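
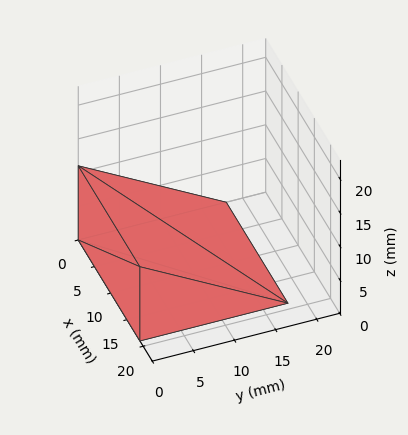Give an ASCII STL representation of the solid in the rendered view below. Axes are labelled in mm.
Reading the render: the shape is a wedge (ramp): 19 × 18 mm base, rising to 11 mm along the y=0 edge and sloping linearly to z=0 at y=18 (dimensions read to the nearest mm from the axis ticks). For the STL, each face is triangulated and given an outward normal.

solid part
  facet normal 0.0000 0.0000 -1.0000
    outer loop
      vertex 19.00 18.00 0.00
      vertex 19.00 0.00 0.00
      vertex 0.00 0.00 0.00
    endloop
  endfacet
  facet normal 0.0000 0.0000 -1.0000
    outer loop
      vertex 0.00 18.00 0.00
      vertex 19.00 18.00 0.00
      vertex 0.00 0.00 0.00
    endloop
  endfacet
  facet normal 0.0000 -1.0000 0.0000
    outer loop
      vertex 0.00 0.00 0.00
      vertex 19.00 0.00 0.00
      vertex 19.00 0.00 11.00
    endloop
  endfacet
  facet normal 0.0000 -1.0000 0.0000
    outer loop
      vertex 0.00 0.00 0.00
      vertex 19.00 0.00 11.00
      vertex 0.00 0.00 11.00
    endloop
  endfacet
  facet normal 0.0000 0.5215 0.8533
    outer loop
      vertex 0.00 0.00 11.00
      vertex 19.00 0.00 11.00
      vertex 19.00 18.00 0.00
    endloop
  endfacet
  facet normal 0.0000 0.5215 0.8533
    outer loop
      vertex 0.00 0.00 11.00
      vertex 19.00 18.00 0.00
      vertex 0.00 18.00 0.00
    endloop
  endfacet
  facet normal -1.0000 0.0000 0.0000
    outer loop
      vertex 0.00 0.00 11.00
      vertex 0.00 18.00 0.00
      vertex 0.00 0.00 0.00
    endloop
  endfacet
  facet normal 1.0000 0.0000 0.0000
    outer loop
      vertex 19.00 0.00 0.00
      vertex 19.00 18.00 0.00
      vertex 19.00 0.00 11.00
    endloop
  endfacet
endsolid part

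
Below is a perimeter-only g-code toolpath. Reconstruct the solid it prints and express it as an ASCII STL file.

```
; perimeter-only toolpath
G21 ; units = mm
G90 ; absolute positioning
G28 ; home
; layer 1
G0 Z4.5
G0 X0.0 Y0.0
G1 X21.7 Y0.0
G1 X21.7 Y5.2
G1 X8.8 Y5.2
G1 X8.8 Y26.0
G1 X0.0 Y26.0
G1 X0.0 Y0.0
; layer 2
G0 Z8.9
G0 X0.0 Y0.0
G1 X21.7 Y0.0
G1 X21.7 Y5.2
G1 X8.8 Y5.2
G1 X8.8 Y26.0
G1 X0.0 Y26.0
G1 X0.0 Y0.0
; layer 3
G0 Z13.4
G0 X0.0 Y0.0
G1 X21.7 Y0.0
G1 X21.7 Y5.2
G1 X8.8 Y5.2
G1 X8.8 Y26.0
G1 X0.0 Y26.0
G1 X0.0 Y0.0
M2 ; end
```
solid part
  facet normal 0.0000 0.0000 -1.0000
    outer loop
      vertex 21.7 5.2 0.0
      vertex 21.7 0.0 0.0
      vertex 0.0 0.0 0.0
    endloop
  endfacet
  facet normal 0.0000 0.0000 -1.0000
    outer loop
      vertex 8.8 5.2 0.0
      vertex 21.7 5.2 0.0
      vertex 0.0 0.0 0.0
    endloop
  endfacet
  facet normal 0.0000 0.0000 -1.0000
    outer loop
      vertex 8.8 26.0 0.0
      vertex 8.8 5.2 0.0
      vertex 0.0 0.0 0.0
    endloop
  endfacet
  facet normal 0.0000 0.0000 -1.0000
    outer loop
      vertex 0.0 26.0 0.0
      vertex 8.8 26.0 0.0
      vertex 0.0 0.0 0.0
    endloop
  endfacet
  facet normal 0.0000 0.0000 1.0000
    outer loop
      vertex 0.0 0.0 13.4
      vertex 21.7 0.0 13.4
      vertex 21.7 5.2 13.4
    endloop
  endfacet
  facet normal 0.0000 0.0000 1.0000
    outer loop
      vertex 0.0 0.0 13.4
      vertex 21.7 5.2 13.4
      vertex 8.8 5.2 13.4
    endloop
  endfacet
  facet normal 0.0000 0.0000 1.0000
    outer loop
      vertex 0.0 0.0 13.4
      vertex 8.8 5.2 13.4
      vertex 8.8 26.0 13.4
    endloop
  endfacet
  facet normal 0.0000 0.0000 1.0000
    outer loop
      vertex 0.0 0.0 13.4
      vertex 8.8 26.0 13.4
      vertex 0.0 26.0 13.4
    endloop
  endfacet
  facet normal 0.0000 -1.0000 0.0000
    outer loop
      vertex 0.0 0.0 0.0
      vertex 21.7 0.0 0.0
      vertex 21.7 0.0 13.4
    endloop
  endfacet
  facet normal 0.0000 -1.0000 0.0000
    outer loop
      vertex 0.0 0.0 0.0
      vertex 21.7 0.0 13.4
      vertex 0.0 0.0 13.4
    endloop
  endfacet
  facet normal 1.0000 0.0000 0.0000
    outer loop
      vertex 21.7 0.0 0.0
      vertex 21.7 5.2 0.0
      vertex 21.7 5.2 13.4
    endloop
  endfacet
  facet normal 1.0000 0.0000 0.0000
    outer loop
      vertex 21.7 0.0 0.0
      vertex 21.7 5.2 13.4
      vertex 21.7 0.0 13.4
    endloop
  endfacet
  facet normal 0.0000 1.0000 0.0000
    outer loop
      vertex 21.7 5.2 0.0
      vertex 8.8 5.2 0.0
      vertex 8.8 5.2 13.4
    endloop
  endfacet
  facet normal 0.0000 1.0000 0.0000
    outer loop
      vertex 21.7 5.2 0.0
      vertex 8.8 5.2 13.4
      vertex 21.7 5.2 13.4
    endloop
  endfacet
  facet normal 1.0000 0.0000 0.0000
    outer loop
      vertex 8.8 5.2 0.0
      vertex 8.8 26.0 0.0
      vertex 8.8 26.0 13.4
    endloop
  endfacet
  facet normal 1.0000 0.0000 0.0000
    outer loop
      vertex 8.8 5.2 0.0
      vertex 8.8 26.0 13.4
      vertex 8.8 5.2 13.4
    endloop
  endfacet
  facet normal 0.0000 1.0000 0.0000
    outer loop
      vertex 8.8 26.0 0.0
      vertex 0.0 26.0 0.0
      vertex 0.0 26.0 13.4
    endloop
  endfacet
  facet normal 0.0000 1.0000 0.0000
    outer loop
      vertex 8.8 26.0 0.0
      vertex 0.0 26.0 13.4
      vertex 8.8 26.0 13.4
    endloop
  endfacet
  facet normal -1.0000 0.0000 0.0000
    outer loop
      vertex 0.0 26.0 0.0
      vertex 0.0 0.0 0.0
      vertex 0.0 0.0 13.4
    endloop
  endfacet
  facet normal -1.0000 0.0000 0.0000
    outer loop
      vertex 0.0 26.0 0.0
      vertex 0.0 0.0 13.4
      vertex 0.0 26.0 13.4
    endloop
  endfacet
endsolid part

The G0 Z moves step by Δz≈4.5 mm. Every layer's G1 loop is the same polygon, so the solid is a straight extrusion of it from z=0 to z≈13.4. Closing with flat bottom and top caps and triangulating gives 20 facets — an L-shaped prism: outer 21.7 × 26 mm, arm thicknesses ≈ 5.2 mm (horizontal) and 8.8 mm (vertical), extruded 13.4 mm in z.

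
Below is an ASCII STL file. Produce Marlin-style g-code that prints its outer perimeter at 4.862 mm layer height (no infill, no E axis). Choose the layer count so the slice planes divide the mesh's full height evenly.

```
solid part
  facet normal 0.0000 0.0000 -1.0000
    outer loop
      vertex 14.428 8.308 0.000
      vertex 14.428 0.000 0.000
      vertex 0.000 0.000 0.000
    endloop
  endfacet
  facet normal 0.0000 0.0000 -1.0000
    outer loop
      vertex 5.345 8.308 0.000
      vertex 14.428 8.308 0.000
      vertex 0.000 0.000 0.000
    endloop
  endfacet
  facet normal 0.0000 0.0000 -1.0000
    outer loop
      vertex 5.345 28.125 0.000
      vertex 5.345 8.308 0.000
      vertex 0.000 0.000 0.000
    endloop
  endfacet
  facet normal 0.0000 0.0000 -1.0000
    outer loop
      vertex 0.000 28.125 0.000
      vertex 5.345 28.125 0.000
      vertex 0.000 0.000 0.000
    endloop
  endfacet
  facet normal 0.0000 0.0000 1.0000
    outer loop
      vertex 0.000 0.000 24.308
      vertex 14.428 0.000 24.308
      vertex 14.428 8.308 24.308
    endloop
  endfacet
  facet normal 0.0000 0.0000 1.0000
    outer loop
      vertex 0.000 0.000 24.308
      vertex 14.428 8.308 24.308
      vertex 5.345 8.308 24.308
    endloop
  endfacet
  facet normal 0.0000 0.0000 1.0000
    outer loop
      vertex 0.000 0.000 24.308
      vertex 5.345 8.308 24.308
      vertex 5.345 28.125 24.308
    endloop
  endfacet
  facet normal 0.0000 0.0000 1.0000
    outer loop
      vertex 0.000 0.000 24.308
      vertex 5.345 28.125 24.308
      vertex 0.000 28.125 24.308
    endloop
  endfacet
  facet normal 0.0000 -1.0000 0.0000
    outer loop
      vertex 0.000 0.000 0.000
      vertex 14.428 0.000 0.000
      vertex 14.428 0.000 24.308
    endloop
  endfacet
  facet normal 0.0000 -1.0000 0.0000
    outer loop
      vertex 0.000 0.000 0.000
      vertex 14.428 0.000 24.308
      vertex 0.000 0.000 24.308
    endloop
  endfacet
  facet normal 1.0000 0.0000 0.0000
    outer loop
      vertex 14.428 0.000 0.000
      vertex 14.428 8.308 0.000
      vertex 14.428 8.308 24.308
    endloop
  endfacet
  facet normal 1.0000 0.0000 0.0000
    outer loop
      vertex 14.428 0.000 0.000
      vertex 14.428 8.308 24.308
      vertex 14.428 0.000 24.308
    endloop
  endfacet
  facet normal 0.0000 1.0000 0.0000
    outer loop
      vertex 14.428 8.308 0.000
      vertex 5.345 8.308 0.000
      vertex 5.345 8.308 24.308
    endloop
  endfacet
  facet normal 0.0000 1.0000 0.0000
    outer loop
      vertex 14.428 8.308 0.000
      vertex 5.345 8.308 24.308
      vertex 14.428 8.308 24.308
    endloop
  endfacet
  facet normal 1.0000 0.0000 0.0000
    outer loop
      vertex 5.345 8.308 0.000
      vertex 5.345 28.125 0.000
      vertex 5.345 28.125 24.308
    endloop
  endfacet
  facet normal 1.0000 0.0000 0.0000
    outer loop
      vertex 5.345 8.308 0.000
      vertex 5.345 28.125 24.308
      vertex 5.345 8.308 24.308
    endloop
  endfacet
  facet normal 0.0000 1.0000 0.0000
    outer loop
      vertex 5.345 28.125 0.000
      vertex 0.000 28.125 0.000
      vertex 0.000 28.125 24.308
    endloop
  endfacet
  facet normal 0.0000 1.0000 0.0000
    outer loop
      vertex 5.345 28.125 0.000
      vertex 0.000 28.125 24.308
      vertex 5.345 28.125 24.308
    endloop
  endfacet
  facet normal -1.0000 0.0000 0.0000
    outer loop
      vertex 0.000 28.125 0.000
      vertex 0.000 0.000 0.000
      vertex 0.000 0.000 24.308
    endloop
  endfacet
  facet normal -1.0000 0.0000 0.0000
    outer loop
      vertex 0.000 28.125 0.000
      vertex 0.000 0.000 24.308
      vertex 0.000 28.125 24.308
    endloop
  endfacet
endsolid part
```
; perimeter-only toolpath
G21 ; units = mm
G90 ; absolute positioning
G28 ; home
; layer 1
G0 Z4.862
G0 X0.000 Y0.000
G1 X14.428 Y0.000
G1 X14.428 Y8.308
G1 X5.345 Y8.308
G1 X5.345 Y28.125
G1 X0.000 Y28.125
G1 X0.000 Y0.000
; layer 2
G0 Z9.723
G0 X0.000 Y0.000
G1 X14.428 Y0.000
G1 X14.428 Y8.308
G1 X5.345 Y8.308
G1 X5.345 Y28.125
G1 X0.000 Y28.125
G1 X0.000 Y0.000
; layer 3
G0 Z14.585
G0 X0.000 Y0.000
G1 X14.428 Y0.000
G1 X14.428 Y8.308
G1 X5.345 Y8.308
G1 X5.345 Y28.125
G1 X0.000 Y28.125
G1 X0.000 Y0.000
; layer 4
G0 Z19.446
G0 X0.000 Y0.000
G1 X14.428 Y0.000
G1 X14.428 Y8.308
G1 X5.345 Y8.308
G1 X5.345 Y28.125
G1 X0.000 Y28.125
G1 X0.000 Y0.000
; layer 5
G0 Z24.308
G0 X0.000 Y0.000
G1 X14.428 Y0.000
G1 X14.428 Y8.308
G1 X5.345 Y8.308
G1 X5.345 Y28.125
G1 X0.000 Y28.125
G1 X0.000 Y0.000
M2 ; end

The solid is an L-shaped prism: outer 14.4 × 28.1 mm, arm thicknesses ≈ 8.31 mm (horizontal) and 5.34 mm (vertical), extruded 24.3 mm in z. Slicing at Δz = 4.862 mm — 5 equal slices spanning the solid's height, so layer i sits at z = i·h/5 — gives 5 non-empty perimeters. Each is a 6-segment closed polygon; G0 lifts to the layer z and rapids to the start vertex, then G1 traces the edges.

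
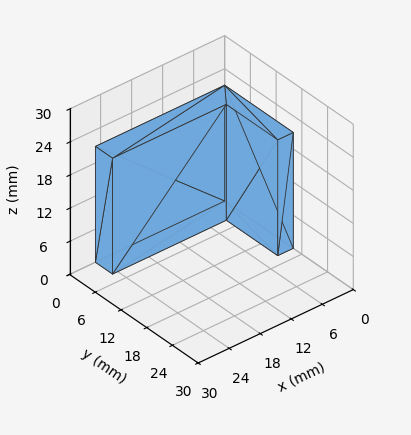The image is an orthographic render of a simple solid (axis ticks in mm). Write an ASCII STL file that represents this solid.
Reading the render: the shape is an L-shaped prism: outer 25 × 16 mm, arm thicknesses ≈ 4 mm (horizontal) and 3 mm (vertical), extruded 21 mm in z (dimensions read to the nearest mm from the axis ticks). For the STL, each face is triangulated and given an outward normal.

solid part
  facet normal 0.0000 0.0000 -1.0000
    outer loop
      vertex 25.0 4.0 0.0
      vertex 25.0 0.0 0.0
      vertex 0.0 0.0 0.0
    endloop
  endfacet
  facet normal 0.0000 0.0000 -1.0000
    outer loop
      vertex 3.0 4.0 0.0
      vertex 25.0 4.0 0.0
      vertex 0.0 0.0 0.0
    endloop
  endfacet
  facet normal 0.0000 0.0000 -1.0000
    outer loop
      vertex 3.0 16.0 0.0
      vertex 3.0 4.0 0.0
      vertex 0.0 0.0 0.0
    endloop
  endfacet
  facet normal 0.0000 0.0000 -1.0000
    outer loop
      vertex 0.0 16.0 0.0
      vertex 3.0 16.0 0.0
      vertex 0.0 0.0 0.0
    endloop
  endfacet
  facet normal 0.0000 0.0000 1.0000
    outer loop
      vertex 0.0 0.0 21.0
      vertex 25.0 0.0 21.0
      vertex 25.0 4.0 21.0
    endloop
  endfacet
  facet normal 0.0000 0.0000 1.0000
    outer loop
      vertex 0.0 0.0 21.0
      vertex 25.0 4.0 21.0
      vertex 3.0 4.0 21.0
    endloop
  endfacet
  facet normal 0.0000 0.0000 1.0000
    outer loop
      vertex 0.0 0.0 21.0
      vertex 3.0 4.0 21.0
      vertex 3.0 16.0 21.0
    endloop
  endfacet
  facet normal 0.0000 0.0000 1.0000
    outer loop
      vertex 0.0 0.0 21.0
      vertex 3.0 16.0 21.0
      vertex 0.0 16.0 21.0
    endloop
  endfacet
  facet normal 0.0000 -1.0000 0.0000
    outer loop
      vertex 0.0 0.0 0.0
      vertex 25.0 0.0 0.0
      vertex 25.0 0.0 21.0
    endloop
  endfacet
  facet normal 0.0000 -1.0000 0.0000
    outer loop
      vertex 0.0 0.0 0.0
      vertex 25.0 0.0 21.0
      vertex 0.0 0.0 21.0
    endloop
  endfacet
  facet normal 1.0000 0.0000 0.0000
    outer loop
      vertex 25.0 0.0 0.0
      vertex 25.0 4.0 0.0
      vertex 25.0 4.0 21.0
    endloop
  endfacet
  facet normal 1.0000 0.0000 0.0000
    outer loop
      vertex 25.0 0.0 0.0
      vertex 25.0 4.0 21.0
      vertex 25.0 0.0 21.0
    endloop
  endfacet
  facet normal 0.0000 1.0000 0.0000
    outer loop
      vertex 25.0 4.0 0.0
      vertex 3.0 4.0 0.0
      vertex 3.0 4.0 21.0
    endloop
  endfacet
  facet normal 0.0000 1.0000 0.0000
    outer loop
      vertex 25.0 4.0 0.0
      vertex 3.0 4.0 21.0
      vertex 25.0 4.0 21.0
    endloop
  endfacet
  facet normal 1.0000 0.0000 0.0000
    outer loop
      vertex 3.0 4.0 0.0
      vertex 3.0 16.0 0.0
      vertex 3.0 16.0 21.0
    endloop
  endfacet
  facet normal 1.0000 0.0000 0.0000
    outer loop
      vertex 3.0 4.0 0.0
      vertex 3.0 16.0 21.0
      vertex 3.0 4.0 21.0
    endloop
  endfacet
  facet normal 0.0000 1.0000 0.0000
    outer loop
      vertex 3.0 16.0 0.0
      vertex 0.0 16.0 0.0
      vertex 0.0 16.0 21.0
    endloop
  endfacet
  facet normal 0.0000 1.0000 0.0000
    outer loop
      vertex 3.0 16.0 0.0
      vertex 0.0 16.0 21.0
      vertex 3.0 16.0 21.0
    endloop
  endfacet
  facet normal -1.0000 0.0000 0.0000
    outer loop
      vertex 0.0 16.0 0.0
      vertex 0.0 0.0 0.0
      vertex 0.0 0.0 21.0
    endloop
  endfacet
  facet normal -1.0000 0.0000 0.0000
    outer loop
      vertex 0.0 16.0 0.0
      vertex 0.0 0.0 21.0
      vertex 0.0 16.0 21.0
    endloop
  endfacet
endsolid part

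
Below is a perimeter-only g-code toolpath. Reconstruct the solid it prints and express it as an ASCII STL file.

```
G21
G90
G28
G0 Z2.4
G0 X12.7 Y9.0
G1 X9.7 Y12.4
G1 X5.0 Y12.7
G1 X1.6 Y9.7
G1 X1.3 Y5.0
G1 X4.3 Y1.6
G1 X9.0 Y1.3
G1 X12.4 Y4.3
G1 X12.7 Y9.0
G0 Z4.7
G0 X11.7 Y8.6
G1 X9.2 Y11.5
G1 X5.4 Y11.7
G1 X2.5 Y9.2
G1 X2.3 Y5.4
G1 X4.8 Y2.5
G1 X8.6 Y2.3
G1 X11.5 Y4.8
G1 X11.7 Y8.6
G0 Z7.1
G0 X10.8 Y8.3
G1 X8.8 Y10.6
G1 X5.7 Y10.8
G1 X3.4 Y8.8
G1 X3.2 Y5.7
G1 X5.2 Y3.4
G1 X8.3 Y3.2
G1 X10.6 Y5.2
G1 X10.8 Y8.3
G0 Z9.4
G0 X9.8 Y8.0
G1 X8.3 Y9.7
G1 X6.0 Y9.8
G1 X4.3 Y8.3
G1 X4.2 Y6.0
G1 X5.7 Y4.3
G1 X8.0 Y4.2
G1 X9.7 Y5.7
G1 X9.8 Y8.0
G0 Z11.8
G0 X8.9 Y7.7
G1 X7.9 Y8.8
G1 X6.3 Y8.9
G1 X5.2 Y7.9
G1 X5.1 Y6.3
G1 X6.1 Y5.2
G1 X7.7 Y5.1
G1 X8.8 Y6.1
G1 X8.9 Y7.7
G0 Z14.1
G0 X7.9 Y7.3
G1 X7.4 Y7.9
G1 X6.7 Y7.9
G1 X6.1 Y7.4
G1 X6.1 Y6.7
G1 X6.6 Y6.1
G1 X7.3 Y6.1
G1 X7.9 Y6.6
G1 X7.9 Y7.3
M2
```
solid part
  facet normal 0.0000 0.0000 -1.0000
    outer loop
      vertex 4.7 13.6 0.0
      vertex 10.1 13.3 0.0
      vertex 13.6 9.3 0.0
    endloop
  endfacet
  facet normal 0.0000 0.0000 -1.0000
    outer loop
      vertex 0.7 10.1 0.0
      vertex 4.7 13.6 0.0
      vertex 13.6 9.3 0.0
    endloop
  endfacet
  facet normal 0.0000 0.0000 -1.0000
    outer loop
      vertex 0.4 4.7 0.0
      vertex 0.7 10.1 0.0
      vertex 13.6 9.3 0.0
    endloop
  endfacet
  facet normal 0.0000 0.0000 -1.0000
    outer loop
      vertex 3.9 0.7 0.0
      vertex 0.4 4.7 0.0
      vertex 13.6 9.3 0.0
    endloop
  endfacet
  facet normal 0.0000 0.0000 -1.0000
    outer loop
      vertex 9.3 0.4 0.0
      vertex 3.9 0.7 0.0
      vertex 13.6 9.3 0.0
    endloop
  endfacet
  facet normal 0.0000 0.0000 -1.0000
    outer loop
      vertex 13.3 3.9 0.0
      vertex 9.3 0.4 0.0
      vertex 13.6 9.3 0.0
    endloop
  endfacet
  facet normal 0.7005 0.6129 0.3656
    outer loop
      vertex 13.6 9.3 0.0
      vertex 10.1 13.3 0.0
      vertex 7.0 7.0 16.5
    endloop
  endfacet
  facet normal 0.0516 0.9297 0.3647
    outer loop
      vertex 10.1 13.3 0.0
      vertex 4.7 13.6 0.0
      vertex 7.0 7.0 16.5
    endloop
  endfacet
  facet normal -0.6129 0.7005 0.3656
    outer loop
      vertex 4.7 13.6 0.0
      vertex 0.7 10.1 0.0
      vertex 7.0 7.0 16.5
    endloop
  endfacet
  facet normal -0.9297 0.0516 0.3647
    outer loop
      vertex 0.7 10.1 0.0
      vertex 0.4 4.7 0.0
      vertex 7.0 7.0 16.5
    endloop
  endfacet
  facet normal -0.7005 -0.6129 0.3656
    outer loop
      vertex 0.4 4.7 0.0
      vertex 3.9 0.7 0.0
      vertex 7.0 7.0 16.5
    endloop
  endfacet
  facet normal -0.0516 -0.9297 0.3647
    outer loop
      vertex 3.9 0.7 0.0
      vertex 9.3 0.4 0.0
      vertex 7.0 7.0 16.5
    endloop
  endfacet
  facet normal 0.6129 -0.7005 0.3656
    outer loop
      vertex 9.3 0.4 0.0
      vertex 13.3 3.9 0.0
      vertex 7.0 7.0 16.5
    endloop
  endfacet
  facet normal 0.9297 -0.0516 0.3647
    outer loop
      vertex 13.3 3.9 0.0
      vertex 13.6 9.3 0.0
      vertex 7.0 7.0 16.5
    endloop
  endfacet
endsolid part

The G0 Z moves step by Δz≈2.4 mm. The G1 loops shrink linearly with z, so the solid tapers from its base footprint up to z≈16.5. Closing with a flat bottom cap and the tapered top and triangulating gives 14 facets — a regular 8-sided pyramid, base circumscribed radius ≈ 7 mm, apex at z ≈ 16.5 mm.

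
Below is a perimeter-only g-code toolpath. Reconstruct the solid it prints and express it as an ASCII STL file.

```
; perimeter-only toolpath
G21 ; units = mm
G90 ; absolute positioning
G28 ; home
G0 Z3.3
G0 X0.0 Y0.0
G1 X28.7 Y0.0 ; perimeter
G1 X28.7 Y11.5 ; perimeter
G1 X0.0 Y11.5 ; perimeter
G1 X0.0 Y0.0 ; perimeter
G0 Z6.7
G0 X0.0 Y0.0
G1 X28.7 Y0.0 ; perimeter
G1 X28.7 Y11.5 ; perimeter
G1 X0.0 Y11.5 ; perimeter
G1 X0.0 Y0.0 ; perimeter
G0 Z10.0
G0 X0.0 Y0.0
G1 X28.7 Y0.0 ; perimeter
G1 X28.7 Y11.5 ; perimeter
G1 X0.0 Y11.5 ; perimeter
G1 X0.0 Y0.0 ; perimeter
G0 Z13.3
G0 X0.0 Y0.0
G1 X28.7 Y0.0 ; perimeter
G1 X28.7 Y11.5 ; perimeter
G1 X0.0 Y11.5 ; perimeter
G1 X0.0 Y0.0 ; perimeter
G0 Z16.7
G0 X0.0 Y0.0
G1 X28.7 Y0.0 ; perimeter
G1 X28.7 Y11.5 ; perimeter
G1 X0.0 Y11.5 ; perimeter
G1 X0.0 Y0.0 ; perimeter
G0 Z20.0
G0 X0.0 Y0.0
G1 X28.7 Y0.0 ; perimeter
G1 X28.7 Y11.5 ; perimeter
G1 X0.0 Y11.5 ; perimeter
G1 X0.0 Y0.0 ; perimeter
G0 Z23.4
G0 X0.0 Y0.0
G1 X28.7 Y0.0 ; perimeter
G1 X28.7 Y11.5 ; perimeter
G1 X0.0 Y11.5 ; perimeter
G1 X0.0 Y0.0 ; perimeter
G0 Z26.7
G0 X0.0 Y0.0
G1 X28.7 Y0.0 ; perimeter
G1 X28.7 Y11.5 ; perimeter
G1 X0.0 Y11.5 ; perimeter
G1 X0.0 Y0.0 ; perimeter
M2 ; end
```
solid part
  facet normal 0.0000 0.0000 -1.0000
    outer loop
      vertex 28.7 11.5 0.0
      vertex 28.7 0.0 0.0
      vertex 0.0 0.0 0.0
    endloop
  endfacet
  facet normal 0.0000 0.0000 -1.0000
    outer loop
      vertex 0.0 11.5 0.0
      vertex 28.7 11.5 0.0
      vertex 0.0 0.0 0.0
    endloop
  endfacet
  facet normal 0.0000 0.0000 1.0000
    outer loop
      vertex 0.0 0.0 26.7
      vertex 28.7 0.0 26.7
      vertex 28.7 11.5 26.7
    endloop
  endfacet
  facet normal 0.0000 0.0000 1.0000
    outer loop
      vertex 0.0 0.0 26.7
      vertex 28.7 11.5 26.7
      vertex 0.0 11.5 26.7
    endloop
  endfacet
  facet normal 0.0000 -1.0000 0.0000
    outer loop
      vertex 0.0 0.0 0.0
      vertex 28.7 0.0 0.0
      vertex 28.7 0.0 26.7
    endloop
  endfacet
  facet normal 0.0000 -1.0000 0.0000
    outer loop
      vertex 0.0 0.0 0.0
      vertex 28.7 0.0 26.7
      vertex 0.0 0.0 26.7
    endloop
  endfacet
  facet normal 0.0000 1.0000 0.0000
    outer loop
      vertex 28.7 11.5 26.7
      vertex 28.7 11.5 0.0
      vertex 0.0 11.5 0.0
    endloop
  endfacet
  facet normal 0.0000 1.0000 0.0000
    outer loop
      vertex 0.0 11.5 26.7
      vertex 28.7 11.5 26.7
      vertex 0.0 11.5 0.0
    endloop
  endfacet
  facet normal -1.0000 0.0000 0.0000
    outer loop
      vertex 0.0 11.5 26.7
      vertex 0.0 11.5 0.0
      vertex 0.0 0.0 0.0
    endloop
  endfacet
  facet normal -1.0000 0.0000 0.0000
    outer loop
      vertex 0.0 0.0 26.7
      vertex 0.0 11.5 26.7
      vertex 0.0 0.0 0.0
    endloop
  endfacet
  facet normal 1.0000 0.0000 0.0000
    outer loop
      vertex 28.7 0.0 0.0
      vertex 28.7 11.5 0.0
      vertex 28.7 11.5 26.7
    endloop
  endfacet
  facet normal 1.0000 0.0000 0.0000
    outer loop
      vertex 28.7 0.0 0.0
      vertex 28.7 11.5 26.7
      vertex 28.7 0.0 26.7
    endloop
  endfacet
endsolid part

The G0 Z moves step by Δz≈3.3 mm. Every layer's G1 loop is the same polygon, so the solid is a straight extrusion of it from z=0 to z≈26.7. Closing with flat bottom and top caps and triangulating gives 12 facets — a rectangular box, roughly 28.7 × 11.5 mm footprint and 26.7 mm tall.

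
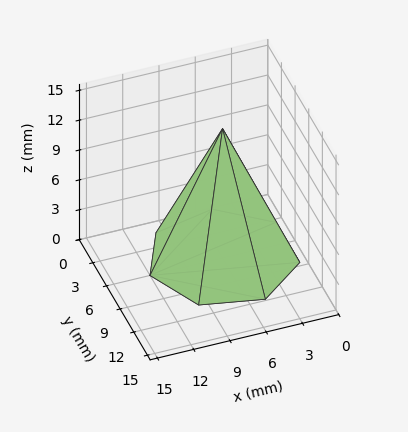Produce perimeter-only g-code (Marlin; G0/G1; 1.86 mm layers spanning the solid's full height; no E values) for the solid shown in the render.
Reading the render: the shape is a regular 7-sided pyramid, base circumscribed radius ≈ 6 mm, apex at z ≈ 13 mm (dimensions read to the nearest mm from the axis ticks). For the g-code, the solid's height is divided into equal slices at the stated Δz and each level perimeter traced with G1 moves after a G0 lift.

; perimeter-only toolpath
G21 ; units = mm
G90 ; absolute positioning
G28 ; home
; layer 1
G0 Z1.86
G0 X11.14 Y6.00
G1 X9.21 Y10.02
G1 X4.85 Y11.01
G1 X1.36 Y8.23
G1 X1.36 Y3.77
G1 X4.85 Y0.99
G1 X9.21 Y1.98
G1 X11.14 Y6.00
; layer 2
G0 Z3.71
G0 X10.29 Y6.00
G1 X8.67 Y9.35
G1 X5.04 Y10.18
G1 X2.14 Y7.86
G1 X2.14 Y4.14
G1 X5.04 Y1.82
G1 X8.67 Y2.65
G1 X10.29 Y6.00
; layer 3
G0 Z5.57
G0 X9.43 Y6.00
G1 X8.14 Y8.68
G1 X5.23 Y9.34
G1 X2.91 Y7.49
G1 X2.91 Y4.51
G1 X5.23 Y2.66
G1 X8.14 Y3.32
G1 X9.43 Y6.00
; layer 4
G0 Z7.43
G0 X8.57 Y6.00
G1 X7.60 Y8.01
G1 X5.43 Y8.51
G1 X3.68 Y7.11
G1 X3.68 Y4.89
G1 X5.43 Y3.49
G1 X7.60 Y3.99
G1 X8.57 Y6.00
; layer 5
G0 Z9.29
G0 X7.71 Y6.00
G1 X7.07 Y7.34
G1 X5.62 Y7.67
G1 X4.45 Y6.74
G1 X4.45 Y5.26
G1 X5.62 Y4.33
G1 X7.07 Y4.66
G1 X7.71 Y6.00
; layer 6
G0 Z11.14
G0 X6.86 Y6.00
G1 X6.53 Y6.67
G1 X5.81 Y6.84
G1 X5.23 Y6.37
G1 X5.23 Y5.63
G1 X5.81 Y5.16
G1 X6.53 Y5.33
G1 X6.86 Y6.00
M2 ; end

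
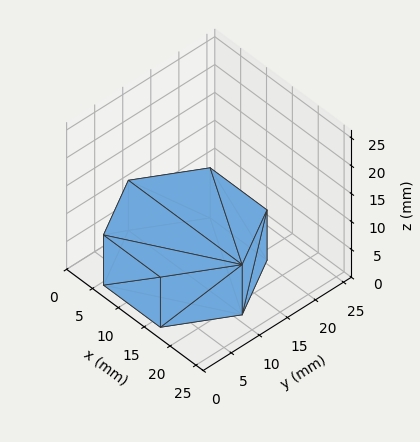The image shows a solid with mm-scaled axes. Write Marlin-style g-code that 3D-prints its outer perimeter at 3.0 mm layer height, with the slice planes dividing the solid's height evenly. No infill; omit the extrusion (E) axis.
Reading the render: the shape is a regular 6-sided prism (a cylinder approximated with 6 flat sides), circumscribed radius ≈ 11 mm, height ≈ 9 mm (dimensions read to the nearest mm from the axis ticks). For the g-code, the solid's height is divided into equal slices at the stated Δz and each level perimeter traced with G1 moves after a G0 lift.

; perimeter-only toolpath
G21 ; units = mm
G90 ; absolute positioning
G28 ; home
; layer 1
G0 Z3.0
G0 X22.0 Y11.0
G1 X16.5 Y20.5
G1 X5.5 Y20.5
G1 X0.0 Y11.0
G1 X5.5 Y1.5
G1 X16.5 Y1.5
G1 X22.0 Y11.0
; layer 2
G0 Z6.0
G0 X22.0 Y11.0
G1 X16.5 Y20.5
G1 X5.5 Y20.5
G1 X0.0 Y11.0
G1 X5.5 Y1.5
G1 X16.5 Y1.5
G1 X22.0 Y11.0
; layer 3
G0 Z9.0
G0 X22.0 Y11.0
G1 X16.5 Y20.5
G1 X5.5 Y20.5
G1 X0.0 Y11.0
G1 X5.5 Y1.5
G1 X16.5 Y1.5
G1 X22.0 Y11.0
M2 ; end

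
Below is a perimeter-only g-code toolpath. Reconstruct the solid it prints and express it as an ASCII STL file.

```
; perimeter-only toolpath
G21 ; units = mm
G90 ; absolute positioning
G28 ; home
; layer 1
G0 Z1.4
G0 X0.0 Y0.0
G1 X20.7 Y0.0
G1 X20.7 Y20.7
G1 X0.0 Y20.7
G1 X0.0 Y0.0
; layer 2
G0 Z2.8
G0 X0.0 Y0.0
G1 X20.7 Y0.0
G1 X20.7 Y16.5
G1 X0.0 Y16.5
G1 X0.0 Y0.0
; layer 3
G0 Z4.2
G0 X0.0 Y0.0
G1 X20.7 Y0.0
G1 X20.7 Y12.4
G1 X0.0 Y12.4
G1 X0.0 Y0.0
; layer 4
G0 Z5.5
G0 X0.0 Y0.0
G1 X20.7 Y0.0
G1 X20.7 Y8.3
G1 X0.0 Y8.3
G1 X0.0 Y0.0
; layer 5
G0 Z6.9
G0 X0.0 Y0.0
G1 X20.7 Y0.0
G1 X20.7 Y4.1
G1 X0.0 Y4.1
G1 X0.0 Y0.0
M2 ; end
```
solid part
  facet normal 0.0000 0.0000 -1.0000
    outer loop
      vertex 20.7 24.8 0.0
      vertex 20.7 0.0 0.0
      vertex 0.0 0.0 0.0
    endloop
  endfacet
  facet normal 0.0000 0.0000 -1.0000
    outer loop
      vertex 0.0 24.8 0.0
      vertex 20.7 24.8 0.0
      vertex 0.0 0.0 0.0
    endloop
  endfacet
  facet normal 0.0000 -1.0000 0.0000
    outer loop
      vertex 0.0 0.0 0.0
      vertex 20.7 0.0 0.0
      vertex 20.7 0.0 8.3
    endloop
  endfacet
  facet normal 0.0000 -1.0000 0.0000
    outer loop
      vertex 0.0 0.0 0.0
      vertex 20.7 0.0 8.3
      vertex 0.0 0.0 8.3
    endloop
  endfacet
  facet normal 0.0000 0.3174 0.9483
    outer loop
      vertex 0.0 0.0 8.3
      vertex 20.7 0.0 8.3
      vertex 20.7 24.8 0.0
    endloop
  endfacet
  facet normal 0.0000 0.3174 0.9483
    outer loop
      vertex 0.0 0.0 8.3
      vertex 20.7 24.8 0.0
      vertex 0.0 24.8 0.0
    endloop
  endfacet
  facet normal -1.0000 0.0000 0.0000
    outer loop
      vertex 0.0 0.0 8.3
      vertex 0.0 24.8 0.0
      vertex 0.0 0.0 0.0
    endloop
  endfacet
  facet normal 1.0000 0.0000 0.0000
    outer loop
      vertex 20.7 0.0 0.0
      vertex 20.7 24.8 0.0
      vertex 20.7 0.0 8.3
    endloop
  endfacet
endsolid part

The G0 Z moves step by Δz≈1.4 mm. The G1 loops shrink linearly with z, so the solid tapers from its base footprint up to z≈8.3. Closing with a flat bottom cap and the tapered top and triangulating gives 8 facets — a wedge (ramp): 20.7 × 24.8 mm base, rising to 8.3 mm along the y=0 edge and sloping linearly to z=0 at y=24.8.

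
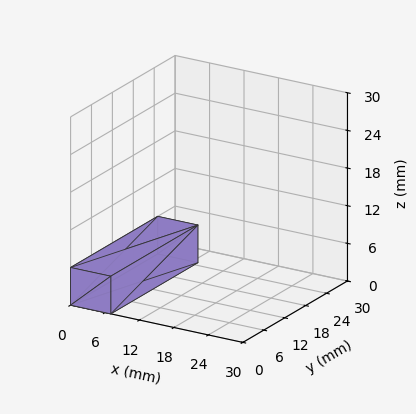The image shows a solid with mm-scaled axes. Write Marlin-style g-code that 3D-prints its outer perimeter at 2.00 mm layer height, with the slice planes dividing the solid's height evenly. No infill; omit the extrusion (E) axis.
Reading the render: the shape is a rectangular box, roughly 7 × 25 mm footprint and 6 mm tall (dimensions read to the nearest mm from the axis ticks). For the g-code, the solid's height is divided into equal slices at the stated Δz and each level perimeter traced with G1 moves after a G0 lift.

; perimeter-only toolpath
G21 ; units = mm
G90 ; absolute positioning
G28 ; home
; layer 1
G0 Z2.00
G0 X0.00 Y0.00
G1 X7.00 Y0.00
G1 X7.00 Y25.00
G1 X0.00 Y25.00
G1 X0.00 Y0.00
; layer 2
G0 Z4.00
G0 X0.00 Y0.00
G1 X7.00 Y0.00
G1 X7.00 Y25.00
G1 X0.00 Y25.00
G1 X0.00 Y0.00
; layer 3
G0 Z6.00
G0 X0.00 Y0.00
G1 X7.00 Y0.00
G1 X7.00 Y25.00
G1 X0.00 Y25.00
G1 X0.00 Y0.00
M2 ; end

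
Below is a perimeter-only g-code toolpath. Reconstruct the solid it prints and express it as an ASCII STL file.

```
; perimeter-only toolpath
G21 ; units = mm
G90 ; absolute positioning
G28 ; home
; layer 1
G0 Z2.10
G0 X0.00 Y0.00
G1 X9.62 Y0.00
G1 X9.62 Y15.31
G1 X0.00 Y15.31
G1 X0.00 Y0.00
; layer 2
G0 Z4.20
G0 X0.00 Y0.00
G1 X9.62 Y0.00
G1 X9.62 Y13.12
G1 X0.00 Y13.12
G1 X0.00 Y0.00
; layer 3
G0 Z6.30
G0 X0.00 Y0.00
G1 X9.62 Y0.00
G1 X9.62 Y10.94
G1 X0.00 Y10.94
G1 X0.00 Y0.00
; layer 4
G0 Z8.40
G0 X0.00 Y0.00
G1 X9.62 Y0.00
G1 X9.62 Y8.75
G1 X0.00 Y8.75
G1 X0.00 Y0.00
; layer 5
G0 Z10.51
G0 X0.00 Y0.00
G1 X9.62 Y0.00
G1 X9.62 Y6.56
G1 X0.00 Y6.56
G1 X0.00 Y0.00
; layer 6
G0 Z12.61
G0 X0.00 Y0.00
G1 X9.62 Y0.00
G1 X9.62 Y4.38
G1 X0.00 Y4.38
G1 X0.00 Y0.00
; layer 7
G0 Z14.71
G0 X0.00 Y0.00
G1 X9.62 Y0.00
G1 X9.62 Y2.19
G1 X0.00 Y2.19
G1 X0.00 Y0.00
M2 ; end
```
solid part
  facet normal 0.0000 0.0000 -1.0000
    outer loop
      vertex 9.62 17.50 0.00
      vertex 9.62 0.00 0.00
      vertex 0.00 0.00 0.00
    endloop
  endfacet
  facet normal 0.0000 0.0000 -1.0000
    outer loop
      vertex 0.00 17.50 0.00
      vertex 9.62 17.50 0.00
      vertex 0.00 0.00 0.00
    endloop
  endfacet
  facet normal 0.0000 -1.0000 0.0000
    outer loop
      vertex 0.00 0.00 0.00
      vertex 9.62 0.00 0.00
      vertex 9.62 0.00 16.81
    endloop
  endfacet
  facet normal 0.0000 -1.0000 0.0000
    outer loop
      vertex 0.00 0.00 0.00
      vertex 9.62 0.00 16.81
      vertex 0.00 0.00 16.81
    endloop
  endfacet
  facet normal 0.0000 0.6927 0.7212
    outer loop
      vertex 0.00 0.00 16.81
      vertex 9.62 0.00 16.81
      vertex 9.62 17.50 0.00
    endloop
  endfacet
  facet normal 0.0000 0.6927 0.7212
    outer loop
      vertex 0.00 0.00 16.81
      vertex 9.62 17.50 0.00
      vertex 0.00 17.50 0.00
    endloop
  endfacet
  facet normal -1.0000 0.0000 0.0000
    outer loop
      vertex 0.00 0.00 16.81
      vertex 0.00 17.50 0.00
      vertex 0.00 0.00 0.00
    endloop
  endfacet
  facet normal 1.0000 0.0000 0.0000
    outer loop
      vertex 9.62 0.00 0.00
      vertex 9.62 17.50 0.00
      vertex 9.62 0.00 16.81
    endloop
  endfacet
endsolid part

The G0 Z moves step by Δz≈2.10 mm. The G1 loops shrink linearly with z, so the solid tapers from its base footprint up to z≈16.8. Closing with a flat bottom cap and the tapered top and triangulating gives 8 facets — a wedge (ramp): 9.62 × 17.5 mm base, rising to 16.8 mm along the y=0 edge and sloping linearly to z=0 at y=17.5.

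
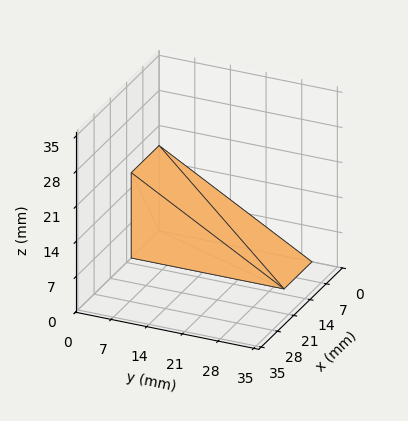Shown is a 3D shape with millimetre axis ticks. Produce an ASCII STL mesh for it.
Reading the render: the shape is a wedge (ramp): 12 × 30 mm base, rising to 17 mm along the y=0 edge and sloping linearly to z=0 at y=30 (dimensions read to the nearest mm from the axis ticks). For the STL, each face is triangulated and given an outward normal.

solid part
  facet normal 0.0000 0.0000 -1.0000
    outer loop
      vertex 12.0 30.0 0.0
      vertex 12.0 0.0 0.0
      vertex 0.0 0.0 0.0
    endloop
  endfacet
  facet normal 0.0000 0.0000 -1.0000
    outer loop
      vertex 0.0 30.0 0.0
      vertex 12.0 30.0 0.0
      vertex 0.0 0.0 0.0
    endloop
  endfacet
  facet normal 0.0000 -1.0000 0.0000
    outer loop
      vertex 0.0 0.0 0.0
      vertex 12.0 0.0 0.0
      vertex 12.0 0.0 17.0
    endloop
  endfacet
  facet normal 0.0000 -1.0000 0.0000
    outer loop
      vertex 0.0 0.0 0.0
      vertex 12.0 0.0 17.0
      vertex 0.0 0.0 17.0
    endloop
  endfacet
  facet normal 0.0000 0.4930 0.8700
    outer loop
      vertex 0.0 0.0 17.0
      vertex 12.0 0.0 17.0
      vertex 12.0 30.0 0.0
    endloop
  endfacet
  facet normal 0.0000 0.4930 0.8700
    outer loop
      vertex 0.0 0.0 17.0
      vertex 12.0 30.0 0.0
      vertex 0.0 30.0 0.0
    endloop
  endfacet
  facet normal -1.0000 0.0000 0.0000
    outer loop
      vertex 0.0 0.0 17.0
      vertex 0.0 30.0 0.0
      vertex 0.0 0.0 0.0
    endloop
  endfacet
  facet normal 1.0000 0.0000 0.0000
    outer loop
      vertex 12.0 0.0 0.0
      vertex 12.0 30.0 0.0
      vertex 12.0 0.0 17.0
    endloop
  endfacet
endsolid part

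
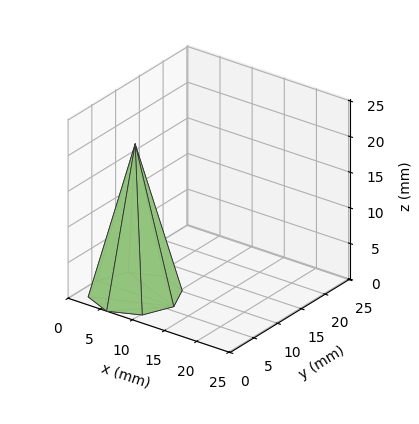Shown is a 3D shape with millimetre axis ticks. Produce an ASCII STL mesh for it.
Reading the render: the shape is a regular 8-sided pyramid, base circumscribed radius ≈ 6 mm, apex at z ≈ 21 mm (dimensions read to the nearest mm from the axis ticks). For the STL, each face is triangulated and given an outward normal.

solid part
  facet normal 0.0000 0.0000 -1.0000
    outer loop
      vertex 6.0 12.0 0.0
      vertex 10.2 10.2 0.0
      vertex 12.0 6.0 0.0
    endloop
  endfacet
  facet normal 0.0000 0.0000 -1.0000
    outer loop
      vertex 1.8 10.2 0.0
      vertex 6.0 12.0 0.0
      vertex 12.0 6.0 0.0
    endloop
  endfacet
  facet normal 0.0000 0.0000 -1.0000
    outer loop
      vertex 0.0 6.0 0.0
      vertex 1.8 10.2 0.0
      vertex 12.0 6.0 0.0
    endloop
  endfacet
  facet normal 0.0000 0.0000 -1.0000
    outer loop
      vertex 1.8 1.8 0.0
      vertex 0.0 6.0 0.0
      vertex 12.0 6.0 0.0
    endloop
  endfacet
  facet normal 0.0000 0.0000 -1.0000
    outer loop
      vertex 6.0 0.0 0.0
      vertex 1.8 1.8 0.0
      vertex 12.0 6.0 0.0
    endloop
  endfacet
  facet normal 0.0000 0.0000 -1.0000
    outer loop
      vertex 10.2 1.8 0.0
      vertex 6.0 0.0 0.0
      vertex 12.0 6.0 0.0
    endloop
  endfacet
  facet normal 0.8890 0.3810 0.2540
    outer loop
      vertex 12.0 6.0 0.0
      vertex 10.2 10.2 0.0
      vertex 6.0 6.0 21.0
    endloop
  endfacet
  facet normal 0.3810 0.8890 0.2540
    outer loop
      vertex 10.2 10.2 0.0
      vertex 6.0 12.0 0.0
      vertex 6.0 6.0 21.0
    endloop
  endfacet
  facet normal -0.3810 0.8890 0.2540
    outer loop
      vertex 6.0 12.0 0.0
      vertex 1.8 10.2 0.0
      vertex 6.0 6.0 21.0
    endloop
  endfacet
  facet normal -0.8890 0.3810 0.2540
    outer loop
      vertex 1.8 10.2 0.0
      vertex 0.0 6.0 0.0
      vertex 6.0 6.0 21.0
    endloop
  endfacet
  facet normal -0.8890 -0.3810 0.2540
    outer loop
      vertex 0.0 6.0 0.0
      vertex 1.8 1.8 0.0
      vertex 6.0 6.0 21.0
    endloop
  endfacet
  facet normal -0.3810 -0.8890 0.2540
    outer loop
      vertex 1.8 1.8 0.0
      vertex 6.0 0.0 0.0
      vertex 6.0 6.0 21.0
    endloop
  endfacet
  facet normal 0.3810 -0.8890 0.2540
    outer loop
      vertex 6.0 0.0 0.0
      vertex 10.2 1.8 0.0
      vertex 6.0 6.0 21.0
    endloop
  endfacet
  facet normal 0.8890 -0.3810 0.2540
    outer loop
      vertex 10.2 1.8 0.0
      vertex 12.0 6.0 0.0
      vertex 6.0 6.0 21.0
    endloop
  endfacet
endsolid part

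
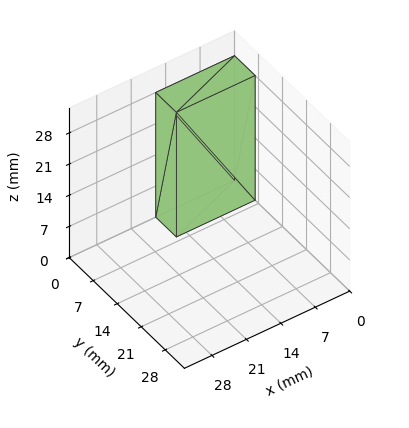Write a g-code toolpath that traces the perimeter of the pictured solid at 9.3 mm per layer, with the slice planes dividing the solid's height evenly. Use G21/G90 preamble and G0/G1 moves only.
Reading the render: the shape is a rectangular box, roughly 16 × 6 mm footprint and 28 mm tall (dimensions read to the nearest mm from the axis ticks). For the g-code, the solid's height is divided into equal slices at the stated Δz and each level perimeter traced with G1 moves after a G0 lift.

; perimeter-only toolpath
G21 ; units = mm
G90 ; absolute positioning
G28 ; home
; layer 1
G0 Z9.3
G0 X0.0 Y0.0
G1 X16.0 Y0.0
G1 X16.0 Y6.0
G1 X0.0 Y6.0
G1 X0.0 Y0.0
; layer 2
G0 Z18.7
G0 X0.0 Y0.0
G1 X16.0 Y0.0
G1 X16.0 Y6.0
G1 X0.0 Y6.0
G1 X0.0 Y0.0
; layer 3
G0 Z28.0
G0 X0.0 Y0.0
G1 X16.0 Y0.0
G1 X16.0 Y6.0
G1 X0.0 Y6.0
G1 X0.0 Y0.0
M2 ; end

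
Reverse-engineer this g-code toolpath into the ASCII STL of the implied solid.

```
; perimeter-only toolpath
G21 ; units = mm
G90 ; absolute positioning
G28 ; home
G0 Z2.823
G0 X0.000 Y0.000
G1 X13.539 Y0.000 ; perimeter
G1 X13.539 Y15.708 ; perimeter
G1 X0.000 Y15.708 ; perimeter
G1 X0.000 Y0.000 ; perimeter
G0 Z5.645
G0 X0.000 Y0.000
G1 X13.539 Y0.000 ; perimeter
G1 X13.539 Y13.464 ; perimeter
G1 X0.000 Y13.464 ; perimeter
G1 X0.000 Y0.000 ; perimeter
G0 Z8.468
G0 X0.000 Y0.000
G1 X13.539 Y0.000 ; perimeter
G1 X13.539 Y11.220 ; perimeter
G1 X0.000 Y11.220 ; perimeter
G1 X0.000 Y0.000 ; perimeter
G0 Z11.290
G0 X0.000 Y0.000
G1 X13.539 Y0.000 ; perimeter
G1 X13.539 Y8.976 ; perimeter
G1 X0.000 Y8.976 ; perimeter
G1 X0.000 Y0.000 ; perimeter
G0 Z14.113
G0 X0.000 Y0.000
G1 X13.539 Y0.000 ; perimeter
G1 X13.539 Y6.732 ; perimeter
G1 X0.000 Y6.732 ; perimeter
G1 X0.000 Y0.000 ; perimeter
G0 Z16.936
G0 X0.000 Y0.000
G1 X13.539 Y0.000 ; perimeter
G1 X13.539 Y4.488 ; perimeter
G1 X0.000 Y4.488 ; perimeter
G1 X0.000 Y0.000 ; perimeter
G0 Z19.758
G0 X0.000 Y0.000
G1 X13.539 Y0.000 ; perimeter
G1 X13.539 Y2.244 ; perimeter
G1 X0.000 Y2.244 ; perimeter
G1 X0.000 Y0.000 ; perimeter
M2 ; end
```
solid part
  facet normal 0.0000 0.0000 -1.0000
    outer loop
      vertex 13.539 17.952 0.000
      vertex 13.539 0.000 0.000
      vertex 0.000 0.000 0.000
    endloop
  endfacet
  facet normal 0.0000 0.0000 -1.0000
    outer loop
      vertex 0.000 17.952 0.000
      vertex 13.539 17.952 0.000
      vertex 0.000 0.000 0.000
    endloop
  endfacet
  facet normal 0.0000 -1.0000 0.0000
    outer loop
      vertex 0.000 0.000 0.000
      vertex 13.539 0.000 0.000
      vertex 13.539 0.000 22.581
    endloop
  endfacet
  facet normal 0.0000 -1.0000 0.0000
    outer loop
      vertex 0.000 0.000 0.000
      vertex 13.539 0.000 22.581
      vertex 0.000 0.000 22.581
    endloop
  endfacet
  facet normal 0.0000 0.7828 0.6223
    outer loop
      vertex 0.000 0.000 22.581
      vertex 13.539 0.000 22.581
      vertex 13.539 17.952 0.000
    endloop
  endfacet
  facet normal 0.0000 0.7828 0.6223
    outer loop
      vertex 0.000 0.000 22.581
      vertex 13.539 17.952 0.000
      vertex 0.000 17.952 0.000
    endloop
  endfacet
  facet normal -1.0000 0.0000 0.0000
    outer loop
      vertex 0.000 0.000 22.581
      vertex 0.000 17.952 0.000
      vertex 0.000 0.000 0.000
    endloop
  endfacet
  facet normal 1.0000 0.0000 0.0000
    outer loop
      vertex 13.539 0.000 0.000
      vertex 13.539 17.952 0.000
      vertex 13.539 0.000 22.581
    endloop
  endfacet
endsolid part

The G0 Z moves step by Δz≈2.823 mm. The G1 loops shrink linearly with z, so the solid tapers from its base footprint up to z≈22.6. Closing with a flat bottom cap and the tapered top and triangulating gives 8 facets — a wedge (ramp): 13.5 × 18 mm base, rising to 22.6 mm along the y=0 edge and sloping linearly to z=0 at y=18.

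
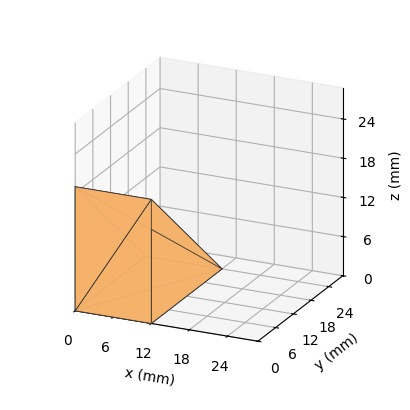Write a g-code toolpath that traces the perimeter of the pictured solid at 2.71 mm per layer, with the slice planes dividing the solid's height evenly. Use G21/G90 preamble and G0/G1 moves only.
Reading the render: the shape is a wedge (ramp): 12 × 24 mm base, rising to 19 mm along the y=0 edge and sloping linearly to z=0 at y=24 (dimensions read to the nearest mm from the axis ticks). For the g-code, the solid's height is divided into equal slices at the stated Δz and each level perimeter traced with G1 moves after a G0 lift.

; perimeter-only toolpath
G21 ; units = mm
G90 ; absolute positioning
G28 ; home
; layer 1
G0 Z2.71
G0 X0.00 Y0.00
G1 X12.00 Y0.00
G1 X12.00 Y20.57
G1 X0.00 Y20.57
G1 X0.00 Y0.00
; layer 2
G0 Z5.43
G0 X0.00 Y0.00
G1 X12.00 Y0.00
G1 X12.00 Y17.14
G1 X0.00 Y17.14
G1 X0.00 Y0.00
; layer 3
G0 Z8.14
G0 X0.00 Y0.00
G1 X12.00 Y0.00
G1 X12.00 Y13.71
G1 X0.00 Y13.71
G1 X0.00 Y0.00
; layer 4
G0 Z10.86
G0 X0.00 Y0.00
G1 X12.00 Y0.00
G1 X12.00 Y10.29
G1 X0.00 Y10.29
G1 X0.00 Y0.00
; layer 5
G0 Z13.57
G0 X0.00 Y0.00
G1 X12.00 Y0.00
G1 X12.00 Y6.86
G1 X0.00 Y6.86
G1 X0.00 Y0.00
; layer 6
G0 Z16.29
G0 X0.00 Y0.00
G1 X12.00 Y0.00
G1 X12.00 Y3.43
G1 X0.00 Y3.43
G1 X0.00 Y0.00
M2 ; end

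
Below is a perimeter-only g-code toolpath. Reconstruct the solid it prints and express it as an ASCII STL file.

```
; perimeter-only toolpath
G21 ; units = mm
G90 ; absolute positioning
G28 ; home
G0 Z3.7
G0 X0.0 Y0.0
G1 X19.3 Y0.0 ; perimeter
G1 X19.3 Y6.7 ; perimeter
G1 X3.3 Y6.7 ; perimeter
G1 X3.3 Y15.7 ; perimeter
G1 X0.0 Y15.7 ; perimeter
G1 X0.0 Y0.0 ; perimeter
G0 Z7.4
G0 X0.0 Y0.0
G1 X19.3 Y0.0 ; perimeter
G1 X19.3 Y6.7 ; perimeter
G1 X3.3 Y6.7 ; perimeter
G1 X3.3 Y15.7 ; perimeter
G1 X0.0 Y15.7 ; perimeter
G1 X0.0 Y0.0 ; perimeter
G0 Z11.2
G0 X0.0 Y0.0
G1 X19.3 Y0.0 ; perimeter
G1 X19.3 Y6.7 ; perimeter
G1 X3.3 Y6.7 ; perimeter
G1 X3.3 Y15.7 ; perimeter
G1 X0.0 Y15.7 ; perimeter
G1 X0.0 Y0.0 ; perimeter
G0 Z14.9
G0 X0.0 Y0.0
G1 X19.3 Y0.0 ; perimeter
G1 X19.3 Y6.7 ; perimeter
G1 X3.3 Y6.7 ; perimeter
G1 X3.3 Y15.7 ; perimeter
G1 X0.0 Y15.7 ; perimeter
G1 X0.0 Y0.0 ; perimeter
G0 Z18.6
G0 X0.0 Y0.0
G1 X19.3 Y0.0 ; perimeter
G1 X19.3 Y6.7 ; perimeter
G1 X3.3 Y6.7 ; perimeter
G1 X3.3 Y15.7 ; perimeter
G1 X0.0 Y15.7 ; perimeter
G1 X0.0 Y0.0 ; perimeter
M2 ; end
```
solid part
  facet normal 0.0000 0.0000 -1.0000
    outer loop
      vertex 19.3 6.7 0.0
      vertex 19.3 0.0 0.0
      vertex 0.0 0.0 0.0
    endloop
  endfacet
  facet normal 0.0000 0.0000 -1.0000
    outer loop
      vertex 3.3 6.7 0.0
      vertex 19.3 6.7 0.0
      vertex 0.0 0.0 0.0
    endloop
  endfacet
  facet normal 0.0000 0.0000 -1.0000
    outer loop
      vertex 3.3 15.7 0.0
      vertex 3.3 6.7 0.0
      vertex 0.0 0.0 0.0
    endloop
  endfacet
  facet normal 0.0000 0.0000 -1.0000
    outer loop
      vertex 0.0 15.7 0.0
      vertex 3.3 15.7 0.0
      vertex 0.0 0.0 0.0
    endloop
  endfacet
  facet normal 0.0000 0.0000 1.0000
    outer loop
      vertex 0.0 0.0 18.6
      vertex 19.3 0.0 18.6
      vertex 19.3 6.7 18.6
    endloop
  endfacet
  facet normal 0.0000 0.0000 1.0000
    outer loop
      vertex 0.0 0.0 18.6
      vertex 19.3 6.7 18.6
      vertex 3.3 6.7 18.6
    endloop
  endfacet
  facet normal 0.0000 0.0000 1.0000
    outer loop
      vertex 0.0 0.0 18.6
      vertex 3.3 6.7 18.6
      vertex 3.3 15.7 18.6
    endloop
  endfacet
  facet normal 0.0000 0.0000 1.0000
    outer loop
      vertex 0.0 0.0 18.6
      vertex 3.3 15.7 18.6
      vertex 0.0 15.7 18.6
    endloop
  endfacet
  facet normal 0.0000 -1.0000 0.0000
    outer loop
      vertex 0.0 0.0 0.0
      vertex 19.3 0.0 0.0
      vertex 19.3 0.0 18.6
    endloop
  endfacet
  facet normal 0.0000 -1.0000 0.0000
    outer loop
      vertex 0.0 0.0 0.0
      vertex 19.3 0.0 18.6
      vertex 0.0 0.0 18.6
    endloop
  endfacet
  facet normal 1.0000 0.0000 0.0000
    outer loop
      vertex 19.3 0.0 0.0
      vertex 19.3 6.7 0.0
      vertex 19.3 6.7 18.6
    endloop
  endfacet
  facet normal 1.0000 0.0000 0.0000
    outer loop
      vertex 19.3 0.0 0.0
      vertex 19.3 6.7 18.6
      vertex 19.3 0.0 18.6
    endloop
  endfacet
  facet normal 0.0000 1.0000 0.0000
    outer loop
      vertex 19.3 6.7 0.0
      vertex 3.3 6.7 0.0
      vertex 3.3 6.7 18.6
    endloop
  endfacet
  facet normal 0.0000 1.0000 0.0000
    outer loop
      vertex 19.3 6.7 0.0
      vertex 3.3 6.7 18.6
      vertex 19.3 6.7 18.6
    endloop
  endfacet
  facet normal 1.0000 0.0000 0.0000
    outer loop
      vertex 3.3 6.7 0.0
      vertex 3.3 15.7 0.0
      vertex 3.3 15.7 18.6
    endloop
  endfacet
  facet normal 1.0000 0.0000 0.0000
    outer loop
      vertex 3.3 6.7 0.0
      vertex 3.3 15.7 18.6
      vertex 3.3 6.7 18.6
    endloop
  endfacet
  facet normal 0.0000 1.0000 0.0000
    outer loop
      vertex 3.3 15.7 0.0
      vertex 0.0 15.7 0.0
      vertex 0.0 15.7 18.6
    endloop
  endfacet
  facet normal 0.0000 1.0000 0.0000
    outer loop
      vertex 3.3 15.7 0.0
      vertex 0.0 15.7 18.6
      vertex 3.3 15.7 18.6
    endloop
  endfacet
  facet normal -1.0000 0.0000 0.0000
    outer loop
      vertex 0.0 15.7 0.0
      vertex 0.0 0.0 0.0
      vertex 0.0 0.0 18.6
    endloop
  endfacet
  facet normal -1.0000 0.0000 0.0000
    outer loop
      vertex 0.0 15.7 0.0
      vertex 0.0 0.0 18.6
      vertex 0.0 15.7 18.6
    endloop
  endfacet
endsolid part

The G0 Z moves step by Δz≈3.7 mm. Every layer's G1 loop is the same polygon, so the solid is a straight extrusion of it from z=0 to z≈18.6. Closing with flat bottom and top caps and triangulating gives 20 facets — an L-shaped prism: outer 19.3 × 15.7 mm, arm thicknesses ≈ 6.7 mm (horizontal) and 3.3 mm (vertical), extruded 18.6 mm in z.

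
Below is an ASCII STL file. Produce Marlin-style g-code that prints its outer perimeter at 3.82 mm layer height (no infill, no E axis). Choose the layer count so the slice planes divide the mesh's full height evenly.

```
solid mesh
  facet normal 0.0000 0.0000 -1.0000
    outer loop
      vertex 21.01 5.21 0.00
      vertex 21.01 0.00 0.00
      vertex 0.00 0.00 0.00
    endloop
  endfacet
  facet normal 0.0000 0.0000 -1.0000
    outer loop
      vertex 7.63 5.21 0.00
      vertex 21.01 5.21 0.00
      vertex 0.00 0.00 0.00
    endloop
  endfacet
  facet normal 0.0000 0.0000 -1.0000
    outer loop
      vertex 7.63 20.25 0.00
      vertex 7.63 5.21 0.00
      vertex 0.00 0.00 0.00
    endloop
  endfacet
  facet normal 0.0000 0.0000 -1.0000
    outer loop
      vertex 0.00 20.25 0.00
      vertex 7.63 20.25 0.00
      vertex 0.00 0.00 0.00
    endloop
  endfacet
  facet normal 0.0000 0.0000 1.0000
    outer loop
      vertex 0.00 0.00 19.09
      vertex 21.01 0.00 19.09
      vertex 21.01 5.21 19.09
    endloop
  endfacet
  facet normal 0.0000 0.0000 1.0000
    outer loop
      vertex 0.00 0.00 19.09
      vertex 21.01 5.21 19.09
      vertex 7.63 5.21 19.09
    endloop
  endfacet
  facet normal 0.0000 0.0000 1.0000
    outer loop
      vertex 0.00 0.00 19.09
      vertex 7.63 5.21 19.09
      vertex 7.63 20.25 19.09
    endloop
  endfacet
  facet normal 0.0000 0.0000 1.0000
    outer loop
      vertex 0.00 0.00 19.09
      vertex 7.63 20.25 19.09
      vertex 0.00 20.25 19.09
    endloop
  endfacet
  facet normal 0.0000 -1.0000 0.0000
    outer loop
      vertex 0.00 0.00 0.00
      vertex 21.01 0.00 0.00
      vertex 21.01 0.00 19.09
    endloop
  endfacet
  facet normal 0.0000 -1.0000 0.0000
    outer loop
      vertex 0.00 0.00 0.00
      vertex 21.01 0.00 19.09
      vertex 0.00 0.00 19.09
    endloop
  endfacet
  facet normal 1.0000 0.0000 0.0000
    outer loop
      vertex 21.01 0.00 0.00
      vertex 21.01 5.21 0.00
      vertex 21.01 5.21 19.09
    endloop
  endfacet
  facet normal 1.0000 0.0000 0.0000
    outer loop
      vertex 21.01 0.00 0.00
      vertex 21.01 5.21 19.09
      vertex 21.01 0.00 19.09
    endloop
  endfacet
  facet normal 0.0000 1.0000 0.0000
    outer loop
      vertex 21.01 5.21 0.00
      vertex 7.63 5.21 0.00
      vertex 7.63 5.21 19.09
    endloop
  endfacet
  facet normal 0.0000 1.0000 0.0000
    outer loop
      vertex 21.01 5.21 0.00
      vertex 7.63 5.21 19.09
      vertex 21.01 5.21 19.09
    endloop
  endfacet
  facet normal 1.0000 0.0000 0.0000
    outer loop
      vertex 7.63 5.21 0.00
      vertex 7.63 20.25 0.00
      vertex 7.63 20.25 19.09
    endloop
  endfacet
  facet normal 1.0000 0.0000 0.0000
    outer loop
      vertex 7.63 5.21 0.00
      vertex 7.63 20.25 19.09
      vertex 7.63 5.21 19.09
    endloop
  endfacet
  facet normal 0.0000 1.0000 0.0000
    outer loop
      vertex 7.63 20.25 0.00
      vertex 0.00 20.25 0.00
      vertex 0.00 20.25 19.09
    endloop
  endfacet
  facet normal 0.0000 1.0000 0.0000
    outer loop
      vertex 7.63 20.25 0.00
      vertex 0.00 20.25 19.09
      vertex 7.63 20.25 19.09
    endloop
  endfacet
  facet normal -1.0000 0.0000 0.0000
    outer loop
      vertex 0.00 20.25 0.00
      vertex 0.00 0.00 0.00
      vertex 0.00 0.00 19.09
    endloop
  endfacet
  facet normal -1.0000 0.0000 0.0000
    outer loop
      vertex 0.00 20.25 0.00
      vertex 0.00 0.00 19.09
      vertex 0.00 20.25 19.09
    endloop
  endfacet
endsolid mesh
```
; perimeter-only toolpath
G21 ; units = mm
G90 ; absolute positioning
G28 ; home
; layer 1
G0 Z3.82
G0 X0.00 Y0.00
G1 X21.01 Y0.00
G1 X21.01 Y5.21
G1 X7.63 Y5.21
G1 X7.63 Y20.25
G1 X0.00 Y20.25
G1 X0.00 Y0.00
; layer 2
G0 Z7.64
G0 X0.00 Y0.00
G1 X21.01 Y0.00
G1 X21.01 Y5.21
G1 X7.63 Y5.21
G1 X7.63 Y20.25
G1 X0.00 Y20.25
G1 X0.00 Y0.00
; layer 3
G0 Z11.45
G0 X0.00 Y0.00
G1 X21.01 Y0.00
G1 X21.01 Y5.21
G1 X7.63 Y5.21
G1 X7.63 Y20.25
G1 X0.00 Y20.25
G1 X0.00 Y0.00
; layer 4
G0 Z15.27
G0 X0.00 Y0.00
G1 X21.01 Y0.00
G1 X21.01 Y5.21
G1 X7.63 Y5.21
G1 X7.63 Y20.25
G1 X0.00 Y20.25
G1 X0.00 Y0.00
; layer 5
G0 Z19.09
G0 X0.00 Y0.00
G1 X21.01 Y0.00
G1 X21.01 Y5.21
G1 X7.63 Y5.21
G1 X7.63 Y20.25
G1 X0.00 Y20.25
G1 X0.00 Y0.00
M2 ; end

The solid is an L-shaped prism: outer 21 × 20.2 mm, arm thicknesses ≈ 5.21 mm (horizontal) and 7.63 mm (vertical), extruded 19.1 mm in z. Slicing at Δz = 3.82 mm — 5 equal slices spanning the solid's height, so layer i sits at z = i·h/5 — gives 5 non-empty perimeters. Each is a 6-segment closed polygon; G0 lifts to the layer z and rapids to the start vertex, then G1 traces the edges.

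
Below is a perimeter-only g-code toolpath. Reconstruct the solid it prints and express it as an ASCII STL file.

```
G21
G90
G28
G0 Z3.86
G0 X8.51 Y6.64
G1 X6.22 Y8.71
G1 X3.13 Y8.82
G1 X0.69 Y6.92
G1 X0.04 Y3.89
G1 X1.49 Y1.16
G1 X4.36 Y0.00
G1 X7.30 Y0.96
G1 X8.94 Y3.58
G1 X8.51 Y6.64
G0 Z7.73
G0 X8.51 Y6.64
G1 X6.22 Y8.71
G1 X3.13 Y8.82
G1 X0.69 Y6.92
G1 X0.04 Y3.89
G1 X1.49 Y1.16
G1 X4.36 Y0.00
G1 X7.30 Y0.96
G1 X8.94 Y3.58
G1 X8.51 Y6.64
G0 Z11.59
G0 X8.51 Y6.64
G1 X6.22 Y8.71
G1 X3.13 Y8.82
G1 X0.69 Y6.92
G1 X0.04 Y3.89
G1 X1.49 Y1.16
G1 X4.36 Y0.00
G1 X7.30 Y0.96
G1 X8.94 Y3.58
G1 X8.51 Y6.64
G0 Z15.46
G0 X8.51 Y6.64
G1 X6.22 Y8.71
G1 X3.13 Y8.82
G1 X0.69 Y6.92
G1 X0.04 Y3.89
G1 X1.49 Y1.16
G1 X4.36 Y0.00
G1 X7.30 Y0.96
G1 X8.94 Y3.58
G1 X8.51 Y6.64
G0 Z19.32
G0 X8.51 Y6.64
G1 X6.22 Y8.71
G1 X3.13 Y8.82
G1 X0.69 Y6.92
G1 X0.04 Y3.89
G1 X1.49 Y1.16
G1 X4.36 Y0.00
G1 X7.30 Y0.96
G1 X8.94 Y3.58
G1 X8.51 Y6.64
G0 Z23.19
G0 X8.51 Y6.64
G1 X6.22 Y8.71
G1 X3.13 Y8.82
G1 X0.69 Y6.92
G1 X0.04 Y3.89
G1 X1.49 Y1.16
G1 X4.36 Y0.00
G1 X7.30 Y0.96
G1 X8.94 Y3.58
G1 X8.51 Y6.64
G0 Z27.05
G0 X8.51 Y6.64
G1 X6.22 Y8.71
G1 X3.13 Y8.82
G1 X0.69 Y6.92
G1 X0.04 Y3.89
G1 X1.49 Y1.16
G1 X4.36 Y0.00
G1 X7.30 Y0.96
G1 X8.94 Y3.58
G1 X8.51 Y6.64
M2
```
solid part
  facet normal 0.0000 0.0000 -1.0000
    outer loop
      vertex 3.13 8.82 0.00
      vertex 6.22 8.71 0.00
      vertex 8.51 6.64 0.00
    endloop
  endfacet
  facet normal 0.0000 0.0000 -1.0000
    outer loop
      vertex 0.69 6.92 0.00
      vertex 3.13 8.82 0.00
      vertex 8.51 6.64 0.00
    endloop
  endfacet
  facet normal 0.0000 0.0000 -1.0000
    outer loop
      vertex 0.04 3.89 0.00
      vertex 0.69 6.92 0.00
      vertex 8.51 6.64 0.00
    endloop
  endfacet
  facet normal 0.0000 0.0000 -1.0000
    outer loop
      vertex 1.49 1.16 0.00
      vertex 0.04 3.89 0.00
      vertex 8.51 6.64 0.00
    endloop
  endfacet
  facet normal 0.0000 0.0000 -1.0000
    outer loop
      vertex 4.36 0.00 0.00
      vertex 1.49 1.16 0.00
      vertex 8.51 6.64 0.00
    endloop
  endfacet
  facet normal 0.0000 0.0000 -1.0000
    outer loop
      vertex 7.30 0.96 0.00
      vertex 4.36 0.00 0.00
      vertex 8.51 6.64 0.00
    endloop
  endfacet
  facet normal 0.0000 0.0000 -1.0000
    outer loop
      vertex 8.94 3.58 0.00
      vertex 7.30 0.96 0.00
      vertex 8.51 6.64 0.00
    endloop
  endfacet
  facet normal 0.0000 0.0000 1.0000
    outer loop
      vertex 8.51 6.64 27.05
      vertex 6.22 8.71 27.05
      vertex 3.13 8.82 27.05
    endloop
  endfacet
  facet normal 0.0000 0.0000 1.0000
    outer loop
      vertex 8.51 6.64 27.05
      vertex 3.13 8.82 27.05
      vertex 0.69 6.92 27.05
    endloop
  endfacet
  facet normal 0.0000 0.0000 1.0000
    outer loop
      vertex 8.51 6.64 27.05
      vertex 0.69 6.92 27.05
      vertex 0.04 3.89 27.05
    endloop
  endfacet
  facet normal 0.0000 0.0000 1.0000
    outer loop
      vertex 8.51 6.64 27.05
      vertex 0.04 3.89 27.05
      vertex 1.49 1.16 27.05
    endloop
  endfacet
  facet normal 0.0000 0.0000 1.0000
    outer loop
      vertex 8.51 6.64 27.05
      vertex 1.49 1.16 27.05
      vertex 4.36 0.00 27.05
    endloop
  endfacet
  facet normal 0.0000 0.0000 1.0000
    outer loop
      vertex 8.51 6.64 27.05
      vertex 4.36 0.00 27.05
      vertex 7.30 0.96 27.05
    endloop
  endfacet
  facet normal 0.0000 0.0000 1.0000
    outer loop
      vertex 8.51 6.64 27.05
      vertex 7.30 0.96 27.05
      vertex 8.94 3.58 27.05
    endloop
  endfacet
  facet normal 0.6706 0.7418 0.0000
    outer loop
      vertex 8.51 6.64 0.00
      vertex 6.22 8.71 0.00
      vertex 6.22 8.71 27.05
    endloop
  endfacet
  facet normal 0.6706 0.7418 0.0000
    outer loop
      vertex 8.51 6.64 0.00
      vertex 6.22 8.71 27.05
      vertex 8.51 6.64 27.05
    endloop
  endfacet
  facet normal 0.0356 0.9994 0.0000
    outer loop
      vertex 6.22 8.71 0.00
      vertex 3.13 8.82 0.00
      vertex 3.13 8.82 27.05
    endloop
  endfacet
  facet normal 0.0356 0.9994 0.0000
    outer loop
      vertex 6.22 8.71 0.00
      vertex 3.13 8.82 27.05
      vertex 6.22 8.71 27.05
    endloop
  endfacet
  facet normal -0.6144 0.7890 0.0000
    outer loop
      vertex 3.13 8.82 0.00
      vertex 0.69 6.92 0.00
      vertex 0.69 6.92 27.05
    endloop
  endfacet
  facet normal -0.6144 0.7890 0.0000
    outer loop
      vertex 3.13 8.82 0.00
      vertex 0.69 6.92 27.05
      vertex 3.13 8.82 27.05
    endloop
  endfacet
  facet normal -0.9778 0.2097 0.0000
    outer loop
      vertex 0.69 6.92 0.00
      vertex 0.04 3.89 0.00
      vertex 0.04 3.89 27.05
    endloop
  endfacet
  facet normal -0.9778 0.2097 0.0000
    outer loop
      vertex 0.69 6.92 0.00
      vertex 0.04 3.89 27.05
      vertex 0.69 6.92 27.05
    endloop
  endfacet
  facet normal -0.8832 -0.4691 0.0000
    outer loop
      vertex 0.04 3.89 0.00
      vertex 1.49 1.16 0.00
      vertex 1.49 1.16 27.05
    endloop
  endfacet
  facet normal -0.8832 -0.4691 0.0000
    outer loop
      vertex 0.04 3.89 0.00
      vertex 1.49 1.16 27.05
      vertex 0.04 3.89 27.05
    endloop
  endfacet
  facet normal -0.3747 -0.9271 0.0000
    outer loop
      vertex 1.49 1.16 0.00
      vertex 4.36 0.00 0.00
      vertex 4.36 0.00 27.05
    endloop
  endfacet
  facet normal -0.3747 -0.9271 0.0000
    outer loop
      vertex 1.49 1.16 0.00
      vertex 4.36 0.00 27.05
      vertex 1.49 1.16 27.05
    endloop
  endfacet
  facet normal 0.3104 -0.9506 0.0000
    outer loop
      vertex 4.36 0.00 0.00
      vertex 7.30 0.96 0.00
      vertex 7.30 0.96 27.05
    endloop
  endfacet
  facet normal 0.3104 -0.9506 0.0000
    outer loop
      vertex 4.36 0.00 0.00
      vertex 7.30 0.96 27.05
      vertex 4.36 0.00 27.05
    endloop
  endfacet
  facet normal 0.8476 -0.5306 0.0000
    outer loop
      vertex 7.30 0.96 0.00
      vertex 8.94 3.58 0.00
      vertex 8.94 3.58 27.05
    endloop
  endfacet
  facet normal 0.8476 -0.5306 0.0000
    outer loop
      vertex 7.30 0.96 0.00
      vertex 8.94 3.58 27.05
      vertex 7.30 0.96 27.05
    endloop
  endfacet
  facet normal 0.9903 0.1392 0.0000
    outer loop
      vertex 8.94 3.58 0.00
      vertex 8.51 6.64 0.00
      vertex 8.51 6.64 27.05
    endloop
  endfacet
  facet normal 0.9903 0.1392 0.0000
    outer loop
      vertex 8.94 3.58 0.00
      vertex 8.51 6.64 27.05
      vertex 8.94 3.58 27.05
    endloop
  endfacet
endsolid part

The G0 Z moves step by Δz≈3.86 mm. Every layer's G1 loop is the same polygon, so the solid is a straight extrusion of it from z=0 to z≈27.1. Closing with flat bottom and top caps and triangulating gives 32 facets — a regular 9-sided prism (a cylinder approximated with 9 flat sides), circumscribed radius ≈ 4.52 mm, height ≈ 27.1 mm.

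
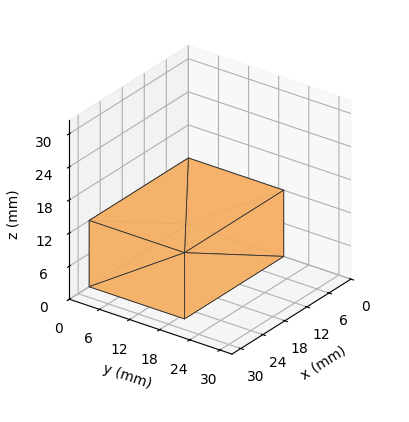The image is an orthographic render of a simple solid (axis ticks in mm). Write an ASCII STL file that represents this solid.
Reading the render: the shape is a rectangular box, roughly 27 × 19 mm footprint and 12 mm tall (dimensions read to the nearest mm from the axis ticks). For the STL, each face is triangulated and given an outward normal.

solid part
  facet normal 0.0000 0.0000 -1.0000
    outer loop
      vertex 27.000 19.000 0.000
      vertex 27.000 0.000 0.000
      vertex 0.000 0.000 0.000
    endloop
  endfacet
  facet normal 0.0000 0.0000 -1.0000
    outer loop
      vertex 0.000 19.000 0.000
      vertex 27.000 19.000 0.000
      vertex 0.000 0.000 0.000
    endloop
  endfacet
  facet normal 0.0000 0.0000 1.0000
    outer loop
      vertex 0.000 0.000 12.000
      vertex 27.000 0.000 12.000
      vertex 27.000 19.000 12.000
    endloop
  endfacet
  facet normal 0.0000 0.0000 1.0000
    outer loop
      vertex 0.000 0.000 12.000
      vertex 27.000 19.000 12.000
      vertex 0.000 19.000 12.000
    endloop
  endfacet
  facet normal 0.0000 -1.0000 0.0000
    outer loop
      vertex 0.000 0.000 0.000
      vertex 27.000 0.000 0.000
      vertex 27.000 0.000 12.000
    endloop
  endfacet
  facet normal 0.0000 -1.0000 0.0000
    outer loop
      vertex 0.000 0.000 0.000
      vertex 27.000 0.000 12.000
      vertex 0.000 0.000 12.000
    endloop
  endfacet
  facet normal 0.0000 1.0000 0.0000
    outer loop
      vertex 27.000 19.000 12.000
      vertex 27.000 19.000 0.000
      vertex 0.000 19.000 0.000
    endloop
  endfacet
  facet normal 0.0000 1.0000 0.0000
    outer loop
      vertex 0.000 19.000 12.000
      vertex 27.000 19.000 12.000
      vertex 0.000 19.000 0.000
    endloop
  endfacet
  facet normal -1.0000 0.0000 0.0000
    outer loop
      vertex 0.000 19.000 12.000
      vertex 0.000 19.000 0.000
      vertex 0.000 0.000 0.000
    endloop
  endfacet
  facet normal -1.0000 0.0000 0.0000
    outer loop
      vertex 0.000 0.000 12.000
      vertex 0.000 19.000 12.000
      vertex 0.000 0.000 0.000
    endloop
  endfacet
  facet normal 1.0000 0.0000 0.0000
    outer loop
      vertex 27.000 0.000 0.000
      vertex 27.000 19.000 0.000
      vertex 27.000 19.000 12.000
    endloop
  endfacet
  facet normal 1.0000 0.0000 0.0000
    outer loop
      vertex 27.000 0.000 0.000
      vertex 27.000 19.000 12.000
      vertex 27.000 0.000 12.000
    endloop
  endfacet
endsolid part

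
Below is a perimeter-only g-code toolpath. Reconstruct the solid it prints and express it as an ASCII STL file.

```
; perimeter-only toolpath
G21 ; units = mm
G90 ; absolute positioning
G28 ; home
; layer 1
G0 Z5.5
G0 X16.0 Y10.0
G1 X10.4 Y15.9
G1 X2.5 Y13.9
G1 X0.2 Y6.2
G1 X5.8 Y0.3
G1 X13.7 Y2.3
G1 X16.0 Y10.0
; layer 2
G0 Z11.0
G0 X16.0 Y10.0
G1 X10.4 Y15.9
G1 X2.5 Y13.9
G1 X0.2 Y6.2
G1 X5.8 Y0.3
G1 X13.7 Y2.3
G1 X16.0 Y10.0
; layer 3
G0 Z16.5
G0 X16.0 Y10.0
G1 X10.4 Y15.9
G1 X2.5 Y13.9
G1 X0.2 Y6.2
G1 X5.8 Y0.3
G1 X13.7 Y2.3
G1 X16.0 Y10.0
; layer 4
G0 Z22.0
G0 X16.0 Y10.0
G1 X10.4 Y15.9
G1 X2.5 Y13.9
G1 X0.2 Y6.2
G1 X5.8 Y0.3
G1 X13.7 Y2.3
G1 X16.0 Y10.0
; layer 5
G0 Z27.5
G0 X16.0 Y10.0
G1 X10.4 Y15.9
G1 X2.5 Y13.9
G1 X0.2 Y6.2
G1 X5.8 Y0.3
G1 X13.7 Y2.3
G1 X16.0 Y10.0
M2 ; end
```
solid part
  facet normal 0.0000 0.0000 -1.0000
    outer loop
      vertex 2.5 13.9 0.0
      vertex 10.4 15.9 0.0
      vertex 16.0 10.0 0.0
    endloop
  endfacet
  facet normal 0.0000 0.0000 -1.0000
    outer loop
      vertex 0.2 6.2 0.0
      vertex 2.5 13.9 0.0
      vertex 16.0 10.0 0.0
    endloop
  endfacet
  facet normal 0.0000 0.0000 -1.0000
    outer loop
      vertex 5.8 0.3 0.0
      vertex 0.2 6.2 0.0
      vertex 16.0 10.0 0.0
    endloop
  endfacet
  facet normal 0.0000 0.0000 -1.0000
    outer loop
      vertex 13.7 2.3 0.0
      vertex 5.8 0.3 0.0
      vertex 16.0 10.0 0.0
    endloop
  endfacet
  facet normal 0.0000 0.0000 1.0000
    outer loop
      vertex 16.0 10.0 27.5
      vertex 10.4 15.9 27.5
      vertex 2.5 13.9 27.5
    endloop
  endfacet
  facet normal 0.0000 0.0000 1.0000
    outer loop
      vertex 16.0 10.0 27.5
      vertex 2.5 13.9 27.5
      vertex 0.2 6.2 27.5
    endloop
  endfacet
  facet normal 0.0000 0.0000 1.0000
    outer loop
      vertex 16.0 10.0 27.5
      vertex 0.2 6.2 27.5
      vertex 5.8 0.3 27.5
    endloop
  endfacet
  facet normal 0.0000 0.0000 1.0000
    outer loop
      vertex 16.0 10.0 27.5
      vertex 5.8 0.3 27.5
      vertex 13.7 2.3 27.5
    endloop
  endfacet
  facet normal 0.7253 0.6884 0.0000
    outer loop
      vertex 16.0 10.0 0.0
      vertex 10.4 15.9 0.0
      vertex 10.4 15.9 27.5
    endloop
  endfacet
  facet normal 0.7253 0.6884 0.0000
    outer loop
      vertex 16.0 10.0 0.0
      vertex 10.4 15.9 27.5
      vertex 16.0 10.0 27.5
    endloop
  endfacet
  facet normal -0.2454 0.9694 0.0000
    outer loop
      vertex 10.4 15.9 0.0
      vertex 2.5 13.9 0.0
      vertex 2.5 13.9 27.5
    endloop
  endfacet
  facet normal -0.2454 0.9694 0.0000
    outer loop
      vertex 10.4 15.9 0.0
      vertex 2.5 13.9 27.5
      vertex 10.4 15.9 27.5
    endloop
  endfacet
  facet normal -0.9582 0.2862 0.0000
    outer loop
      vertex 2.5 13.9 0.0
      vertex 0.2 6.2 0.0
      vertex 0.2 6.2 27.5
    endloop
  endfacet
  facet normal -0.9582 0.2862 0.0000
    outer loop
      vertex 2.5 13.9 0.0
      vertex 0.2 6.2 27.5
      vertex 2.5 13.9 27.5
    endloop
  endfacet
  facet normal -0.7253 -0.6884 0.0000
    outer loop
      vertex 0.2 6.2 0.0
      vertex 5.8 0.3 0.0
      vertex 5.8 0.3 27.5
    endloop
  endfacet
  facet normal -0.7253 -0.6884 0.0000
    outer loop
      vertex 0.2 6.2 0.0
      vertex 5.8 0.3 27.5
      vertex 0.2 6.2 27.5
    endloop
  endfacet
  facet normal 0.2454 -0.9694 0.0000
    outer loop
      vertex 5.8 0.3 0.0
      vertex 13.7 2.3 0.0
      vertex 13.7 2.3 27.5
    endloop
  endfacet
  facet normal 0.2454 -0.9694 0.0000
    outer loop
      vertex 5.8 0.3 0.0
      vertex 13.7 2.3 27.5
      vertex 5.8 0.3 27.5
    endloop
  endfacet
  facet normal 0.9582 -0.2862 0.0000
    outer loop
      vertex 13.7 2.3 0.0
      vertex 16.0 10.0 0.0
      vertex 16.0 10.0 27.5
    endloop
  endfacet
  facet normal 0.9582 -0.2862 0.0000
    outer loop
      vertex 13.7 2.3 0.0
      vertex 16.0 10.0 27.5
      vertex 13.7 2.3 27.5
    endloop
  endfacet
endsolid part

The G0 Z moves step by Δz≈5.5 mm. Every layer's G1 loop is the same polygon, so the solid is a straight extrusion of it from z=0 to z≈27.5. Closing with flat bottom and top caps and triangulating gives 20 facets — a regular 6-sided prism (a cylinder approximated with 6 flat sides), circumscribed radius ≈ 8.1 mm, height ≈ 27.5 mm.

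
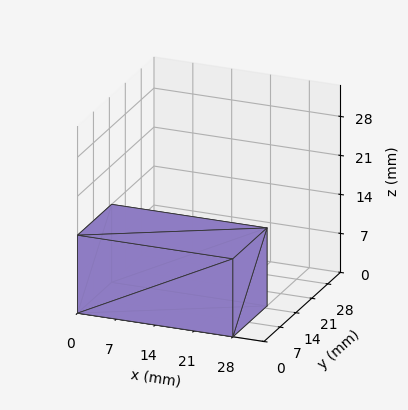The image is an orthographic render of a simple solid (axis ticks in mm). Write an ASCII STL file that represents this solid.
Reading the render: the shape is a rectangular box, roughly 28 × 15 mm footprint and 14 mm tall (dimensions read to the nearest mm from the axis ticks). For the STL, each face is triangulated and given an outward normal.

solid part
  facet normal 0.0000 0.0000 -1.0000
    outer loop
      vertex 28.000 15.000 0.000
      vertex 28.000 0.000 0.000
      vertex 0.000 0.000 0.000
    endloop
  endfacet
  facet normal 0.0000 0.0000 -1.0000
    outer loop
      vertex 0.000 15.000 0.000
      vertex 28.000 15.000 0.000
      vertex 0.000 0.000 0.000
    endloop
  endfacet
  facet normal 0.0000 0.0000 1.0000
    outer loop
      vertex 0.000 0.000 14.000
      vertex 28.000 0.000 14.000
      vertex 28.000 15.000 14.000
    endloop
  endfacet
  facet normal 0.0000 0.0000 1.0000
    outer loop
      vertex 0.000 0.000 14.000
      vertex 28.000 15.000 14.000
      vertex 0.000 15.000 14.000
    endloop
  endfacet
  facet normal 0.0000 -1.0000 0.0000
    outer loop
      vertex 0.000 0.000 0.000
      vertex 28.000 0.000 0.000
      vertex 28.000 0.000 14.000
    endloop
  endfacet
  facet normal 0.0000 -1.0000 0.0000
    outer loop
      vertex 0.000 0.000 0.000
      vertex 28.000 0.000 14.000
      vertex 0.000 0.000 14.000
    endloop
  endfacet
  facet normal 0.0000 1.0000 0.0000
    outer loop
      vertex 28.000 15.000 14.000
      vertex 28.000 15.000 0.000
      vertex 0.000 15.000 0.000
    endloop
  endfacet
  facet normal 0.0000 1.0000 0.0000
    outer loop
      vertex 0.000 15.000 14.000
      vertex 28.000 15.000 14.000
      vertex 0.000 15.000 0.000
    endloop
  endfacet
  facet normal -1.0000 0.0000 0.0000
    outer loop
      vertex 0.000 15.000 14.000
      vertex 0.000 15.000 0.000
      vertex 0.000 0.000 0.000
    endloop
  endfacet
  facet normal -1.0000 0.0000 0.0000
    outer loop
      vertex 0.000 0.000 14.000
      vertex 0.000 15.000 14.000
      vertex 0.000 0.000 0.000
    endloop
  endfacet
  facet normal 1.0000 0.0000 0.0000
    outer loop
      vertex 28.000 0.000 0.000
      vertex 28.000 15.000 0.000
      vertex 28.000 15.000 14.000
    endloop
  endfacet
  facet normal 1.0000 0.0000 0.0000
    outer loop
      vertex 28.000 0.000 0.000
      vertex 28.000 15.000 14.000
      vertex 28.000 0.000 14.000
    endloop
  endfacet
endsolid part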